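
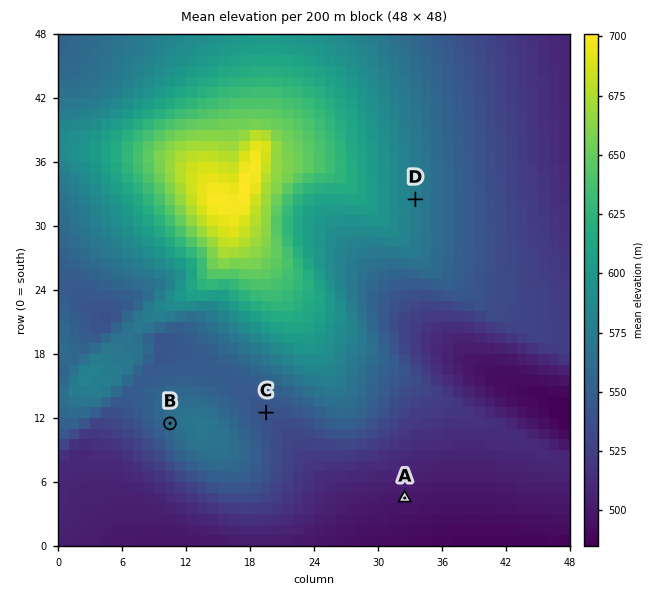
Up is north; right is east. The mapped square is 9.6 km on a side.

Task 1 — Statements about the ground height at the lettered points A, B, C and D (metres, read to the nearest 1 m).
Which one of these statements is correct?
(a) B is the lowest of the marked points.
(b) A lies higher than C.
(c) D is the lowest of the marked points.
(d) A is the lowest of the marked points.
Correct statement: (d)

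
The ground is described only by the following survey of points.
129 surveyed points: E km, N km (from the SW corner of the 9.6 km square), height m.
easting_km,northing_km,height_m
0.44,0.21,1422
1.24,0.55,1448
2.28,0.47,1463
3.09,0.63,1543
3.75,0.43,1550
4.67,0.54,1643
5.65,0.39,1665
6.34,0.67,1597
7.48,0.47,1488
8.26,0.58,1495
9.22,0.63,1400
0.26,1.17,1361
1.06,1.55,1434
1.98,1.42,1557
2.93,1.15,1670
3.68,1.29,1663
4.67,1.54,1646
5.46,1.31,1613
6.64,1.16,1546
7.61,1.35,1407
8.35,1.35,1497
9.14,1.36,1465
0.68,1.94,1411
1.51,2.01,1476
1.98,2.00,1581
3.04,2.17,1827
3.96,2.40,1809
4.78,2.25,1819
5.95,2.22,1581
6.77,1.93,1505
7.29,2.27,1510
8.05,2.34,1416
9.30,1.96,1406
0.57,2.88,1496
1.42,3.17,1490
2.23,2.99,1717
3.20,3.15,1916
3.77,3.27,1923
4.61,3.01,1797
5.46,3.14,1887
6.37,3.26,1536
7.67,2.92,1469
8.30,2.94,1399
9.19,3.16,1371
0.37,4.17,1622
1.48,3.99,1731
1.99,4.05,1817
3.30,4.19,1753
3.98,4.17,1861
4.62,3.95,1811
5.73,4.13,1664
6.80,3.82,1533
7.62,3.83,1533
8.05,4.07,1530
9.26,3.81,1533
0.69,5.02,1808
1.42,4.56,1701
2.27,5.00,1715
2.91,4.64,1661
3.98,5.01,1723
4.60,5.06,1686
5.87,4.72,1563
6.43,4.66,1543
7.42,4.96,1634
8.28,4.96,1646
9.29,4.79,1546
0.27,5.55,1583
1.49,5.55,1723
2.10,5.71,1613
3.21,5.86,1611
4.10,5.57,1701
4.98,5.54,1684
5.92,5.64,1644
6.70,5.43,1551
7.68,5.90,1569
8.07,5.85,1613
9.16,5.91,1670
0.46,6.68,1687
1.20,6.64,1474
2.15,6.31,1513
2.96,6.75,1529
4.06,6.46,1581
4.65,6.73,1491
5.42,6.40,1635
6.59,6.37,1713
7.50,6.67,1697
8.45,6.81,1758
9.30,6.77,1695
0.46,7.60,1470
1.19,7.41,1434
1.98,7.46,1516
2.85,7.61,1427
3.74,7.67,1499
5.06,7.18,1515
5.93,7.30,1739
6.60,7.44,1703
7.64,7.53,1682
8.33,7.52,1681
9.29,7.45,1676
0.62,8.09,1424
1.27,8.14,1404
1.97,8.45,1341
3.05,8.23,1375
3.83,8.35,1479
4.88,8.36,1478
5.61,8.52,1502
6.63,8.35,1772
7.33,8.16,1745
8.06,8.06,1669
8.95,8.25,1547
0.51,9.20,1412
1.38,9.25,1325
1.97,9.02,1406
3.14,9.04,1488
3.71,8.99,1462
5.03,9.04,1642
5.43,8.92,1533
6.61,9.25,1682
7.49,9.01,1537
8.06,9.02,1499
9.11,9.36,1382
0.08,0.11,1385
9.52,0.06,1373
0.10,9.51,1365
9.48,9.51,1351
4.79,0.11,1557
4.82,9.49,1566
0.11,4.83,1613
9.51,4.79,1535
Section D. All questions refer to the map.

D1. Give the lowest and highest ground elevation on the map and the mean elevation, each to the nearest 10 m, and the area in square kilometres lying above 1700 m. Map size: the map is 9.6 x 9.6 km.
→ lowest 1320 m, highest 1950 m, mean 1580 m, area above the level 18.1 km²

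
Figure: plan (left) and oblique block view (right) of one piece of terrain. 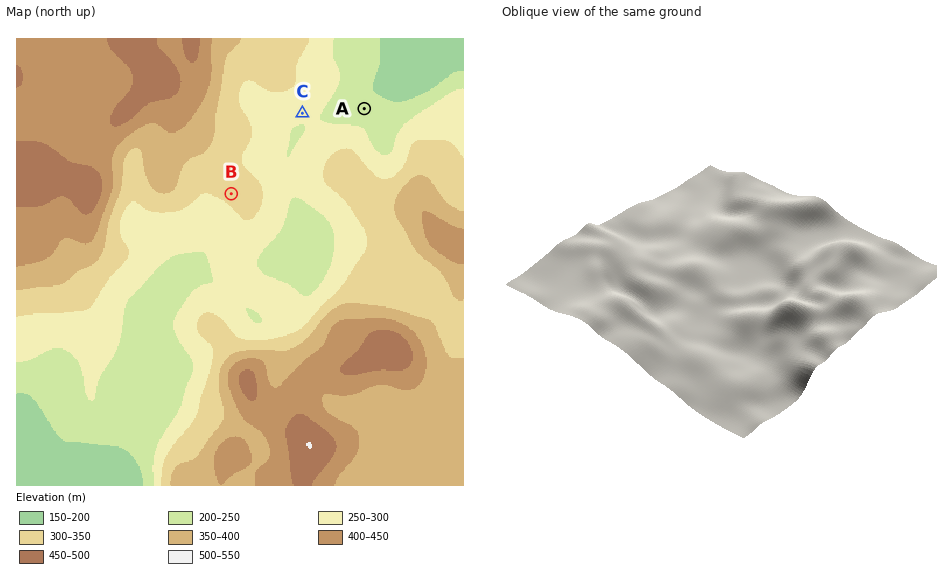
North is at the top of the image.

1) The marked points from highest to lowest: B C A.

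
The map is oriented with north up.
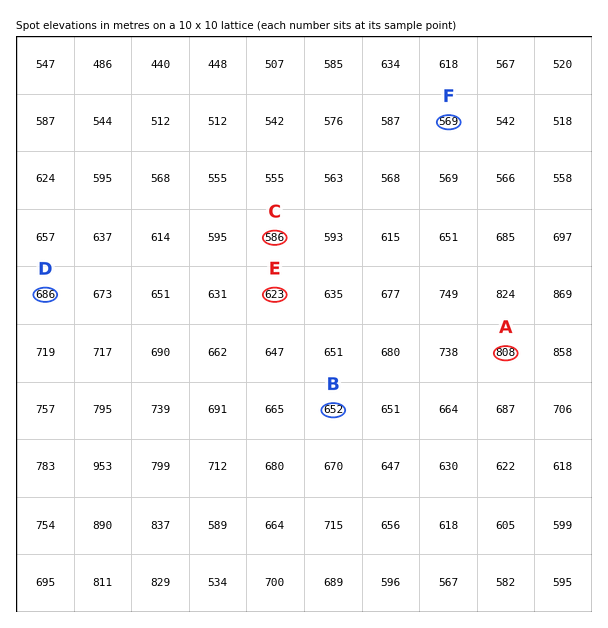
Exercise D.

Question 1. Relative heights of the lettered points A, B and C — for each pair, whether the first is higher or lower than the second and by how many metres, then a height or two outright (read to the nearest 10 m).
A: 220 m higher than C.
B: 160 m lower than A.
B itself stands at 650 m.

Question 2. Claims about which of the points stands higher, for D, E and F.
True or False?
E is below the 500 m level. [False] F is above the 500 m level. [True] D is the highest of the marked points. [True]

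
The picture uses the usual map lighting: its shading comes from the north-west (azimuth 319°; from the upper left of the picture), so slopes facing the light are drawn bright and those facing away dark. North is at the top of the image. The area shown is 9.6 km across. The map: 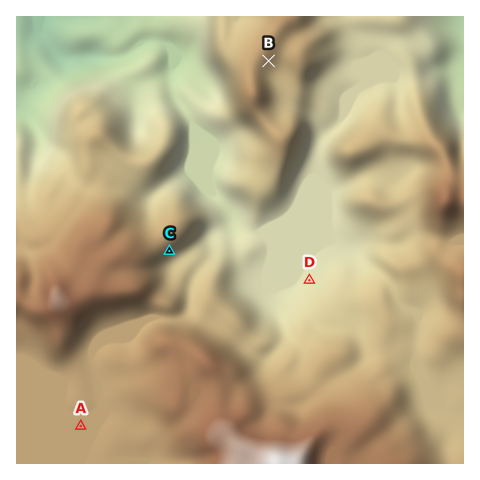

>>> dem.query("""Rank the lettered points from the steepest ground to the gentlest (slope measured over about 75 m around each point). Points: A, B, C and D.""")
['C', 'B', 'D', 'A']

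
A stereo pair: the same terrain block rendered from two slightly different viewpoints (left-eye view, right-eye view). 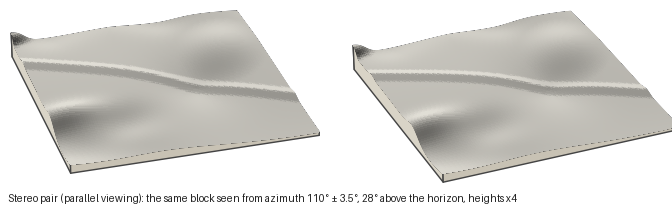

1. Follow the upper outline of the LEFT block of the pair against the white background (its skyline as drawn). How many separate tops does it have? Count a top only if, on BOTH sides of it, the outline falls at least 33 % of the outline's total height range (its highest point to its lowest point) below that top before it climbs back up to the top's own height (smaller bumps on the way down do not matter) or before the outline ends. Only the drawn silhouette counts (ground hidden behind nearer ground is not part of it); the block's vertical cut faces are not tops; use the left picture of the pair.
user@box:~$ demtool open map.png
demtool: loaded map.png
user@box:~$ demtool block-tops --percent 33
0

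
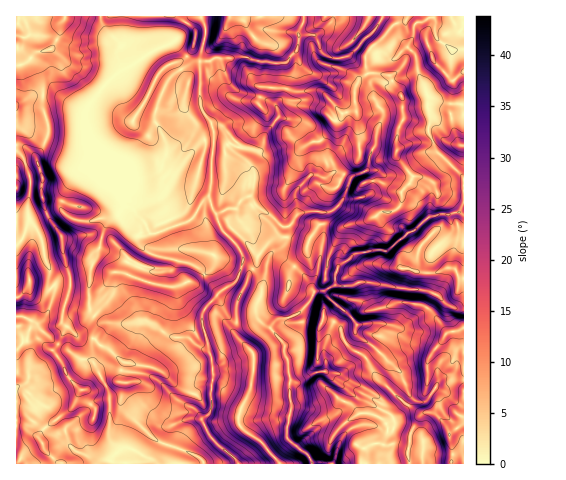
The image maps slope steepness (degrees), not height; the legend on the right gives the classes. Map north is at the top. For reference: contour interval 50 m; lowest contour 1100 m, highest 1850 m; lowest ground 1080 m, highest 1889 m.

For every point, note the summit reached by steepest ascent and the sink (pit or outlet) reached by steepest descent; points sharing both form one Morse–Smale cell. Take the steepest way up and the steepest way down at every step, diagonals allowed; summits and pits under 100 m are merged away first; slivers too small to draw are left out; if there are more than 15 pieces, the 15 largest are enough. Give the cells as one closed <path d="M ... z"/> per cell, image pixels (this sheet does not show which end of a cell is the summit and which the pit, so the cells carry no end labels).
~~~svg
<path d="M463 16l-158 0-7 16-1 18-11 13-28-1-12-5-31 1-6 4-8 0-1-7 5-16 0-14-4-9-99 0 2 11 16 16 2 27-20 18-14 17-3 13 6 21 28 48 0 10 5 9-4 7 1 5 18 17 18-2 33-13 12-17 7-6 12 32 18 19 5 10-2 5 10 6 4-4 3-10 8-11 9-6 14 0 18 4 8-13 6-5 20 3-12 26-5 19 0 9 5 7 6-3 2-19 15-11 17-5 18 0 42-33 26-5 7 1 1-35-28-27-8-21 2-6-2-16 2-10 16 6 18 0z"/><path d="M92 170l-8 0-10 8-9 15-5 15 10 10 12 3 9 0 28-6-13 10-2 5-4 18-7 14-3 15 0 32 12 13 4 0-5 2-6 6-3 14 1 17-2 0-11-2-25-16-23-23-12-4-4 2 1 146 92 0 9-12 7-4 12 3 16 9 2 4 5 0 4-4 4-9 3-12 0-12 17-9 13 2 10-9 2-43-11-52 3-8 12-13 20-15 7-20-2-5-7-12-14-14-12-32-7 6-12 17-33 13-18 2-19-19 4-10-5-9 0-4z"/><path d="M460 212l-30 5-42 33-18 0-17 5-15 11-2 19-7 3 8 7-6 5 25 22 1 13 18 14-12 11-20 13-14 1 7 8 20 16 36 18 1 3-7 5 2 3-2 14 3 4-7 2-3 17 85-1 0-249z"/><path d="M49 95l-14 0-19 10 0 46 8 8 6 17 0 18-2 8 1 18 11 16 4 20 6 13-1 14 5 8-9 27-9 5 19 20 25 16 12 2 0-17 3-14 6-6 5-2-4 0-12-13-2-19 3-21 9-21 6-23 12-9-36 5-15-5-5-6-2-4 7-18 7-10 10-8 11 1 10 12 13 9 2-2-29-51-6-27-24-14z"/><path d="M329 224l-9 1-12 17-28-6-10 5-8 9-4 7-2 8-3 4 9 11 0 11-6 14 0 10 3 5 11 8 14 16 0 10 4 6 2 17-1 12 2 14-4 35 19 16 7 10 48 0 3-16 21-6 1-9-8-6 6-1 2-3-11-8-8-2-7 1-9-10-12-5-19-17-2-13 1-42 4-6 1-13 6-7-6-9 5-4-4-7 0-9 5-19 13-25z"/><path d="M101 16l-85 1 1 88 18-10 14 0 12 3 25 14 2-7 14-17 20-18-2-27-14-12z"/><path d="M244 263l-7 17-20 15-12 13-3 8 11 52-2 21 1 17-2 7-8 7 9 18 21 18 6 8 41 0-17-22-16-10-7-8 0-10 12-24 3-22-1-15-19-20 3-10 0-19 10-21 1-7 5-6z"/><path d="M253 269l-5 7-1 7-10 21 0 19-3 5 1 7 19 21-3 34-10 17-2 17 7 8 16 10 18 22 32 0-2-6-23-20 0-11 4-17-3-50-4-6 0-10-2-3-12-13-10-6-4-7 0-10 6-14 0-11z"/><path d="M304 16l-102 0 3 9 0 14-5 22 9 1 6-4 31-1 12 5 28 1 11-13 1-18 6-12z"/><path d="M330 300l-6 8-1 13-4 6-1 42 2 13 19 17 12 5 9 10 7-1 8 2 13 8 5-4-3-5-34-16-20-16-7-8 14-1 20-13 12-11-18-14-1-13z"/><path d="M29 220l-7 19-6 6 0 71 9 1 13 6 7-5 9-27-5-8 1-14-6-13-4-20z"/><path d="M200 418l-12 0-17 9 0 12-10 25 77-1-6-7-21-18z"/><path d="M431 98l-3 5 2 10-1 21 7 17 27 26 1-72-18-1z"/><path d="M17 151l0 94 5-6 7-17-1-20 2-8 0-18-6-17z"/><path d="M127 448l-9 3-9 12 46 0-5-5z"/>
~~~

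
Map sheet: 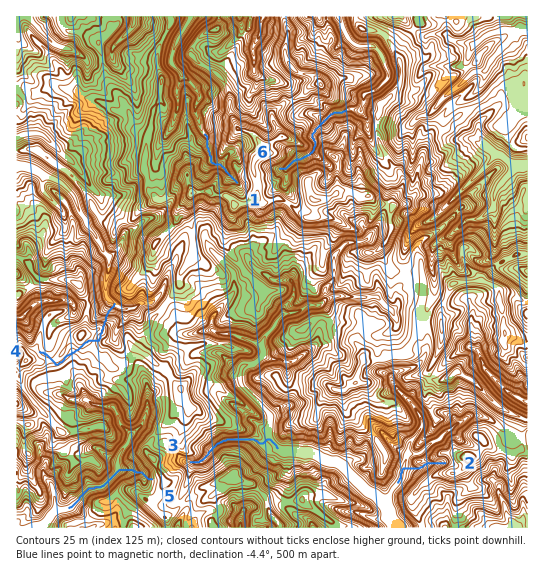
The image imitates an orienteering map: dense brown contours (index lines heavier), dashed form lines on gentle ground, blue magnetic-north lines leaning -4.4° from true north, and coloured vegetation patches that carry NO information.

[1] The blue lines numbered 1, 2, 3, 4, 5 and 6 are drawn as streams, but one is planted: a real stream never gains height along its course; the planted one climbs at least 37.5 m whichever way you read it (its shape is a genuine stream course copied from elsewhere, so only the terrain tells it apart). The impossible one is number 4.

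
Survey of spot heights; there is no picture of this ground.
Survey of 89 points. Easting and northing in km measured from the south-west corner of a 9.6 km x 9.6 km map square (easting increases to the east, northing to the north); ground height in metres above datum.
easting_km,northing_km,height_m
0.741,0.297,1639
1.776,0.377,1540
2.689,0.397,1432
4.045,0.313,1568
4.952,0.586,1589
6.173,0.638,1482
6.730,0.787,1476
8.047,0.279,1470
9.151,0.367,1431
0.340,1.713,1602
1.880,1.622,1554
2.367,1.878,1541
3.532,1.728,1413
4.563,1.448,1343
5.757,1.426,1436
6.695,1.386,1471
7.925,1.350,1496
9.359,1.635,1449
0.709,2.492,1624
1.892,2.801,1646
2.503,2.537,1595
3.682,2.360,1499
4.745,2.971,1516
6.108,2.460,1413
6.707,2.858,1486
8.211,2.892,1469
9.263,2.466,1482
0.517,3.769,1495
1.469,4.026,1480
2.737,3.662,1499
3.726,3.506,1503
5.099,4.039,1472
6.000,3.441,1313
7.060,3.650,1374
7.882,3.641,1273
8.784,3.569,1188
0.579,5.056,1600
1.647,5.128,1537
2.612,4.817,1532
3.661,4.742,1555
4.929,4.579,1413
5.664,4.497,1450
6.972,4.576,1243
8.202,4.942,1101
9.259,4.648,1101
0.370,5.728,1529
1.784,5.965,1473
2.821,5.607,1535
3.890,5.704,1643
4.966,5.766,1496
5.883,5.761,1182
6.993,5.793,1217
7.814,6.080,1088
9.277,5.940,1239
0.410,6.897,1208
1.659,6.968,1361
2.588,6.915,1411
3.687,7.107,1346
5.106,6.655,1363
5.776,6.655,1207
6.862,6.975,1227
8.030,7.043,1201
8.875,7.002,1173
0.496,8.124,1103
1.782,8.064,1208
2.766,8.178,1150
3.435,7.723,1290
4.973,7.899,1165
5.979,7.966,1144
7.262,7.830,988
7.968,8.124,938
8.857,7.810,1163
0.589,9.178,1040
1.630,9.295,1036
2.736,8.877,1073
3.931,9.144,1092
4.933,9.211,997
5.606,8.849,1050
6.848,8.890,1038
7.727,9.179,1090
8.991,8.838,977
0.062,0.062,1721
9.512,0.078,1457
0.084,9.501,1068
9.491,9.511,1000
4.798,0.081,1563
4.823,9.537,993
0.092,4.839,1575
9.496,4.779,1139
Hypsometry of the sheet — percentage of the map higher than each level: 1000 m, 97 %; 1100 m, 83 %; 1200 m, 70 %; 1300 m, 60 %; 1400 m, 52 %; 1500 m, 26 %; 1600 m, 6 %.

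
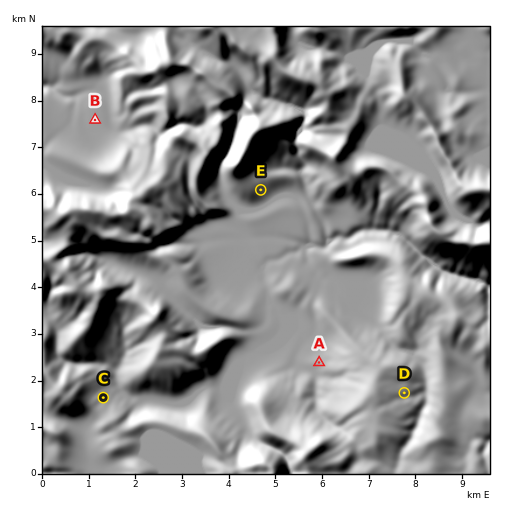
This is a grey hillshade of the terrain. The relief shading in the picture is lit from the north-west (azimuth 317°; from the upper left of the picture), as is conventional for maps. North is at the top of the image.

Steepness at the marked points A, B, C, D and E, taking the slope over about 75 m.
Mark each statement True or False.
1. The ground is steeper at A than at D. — False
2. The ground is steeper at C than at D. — True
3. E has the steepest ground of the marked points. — False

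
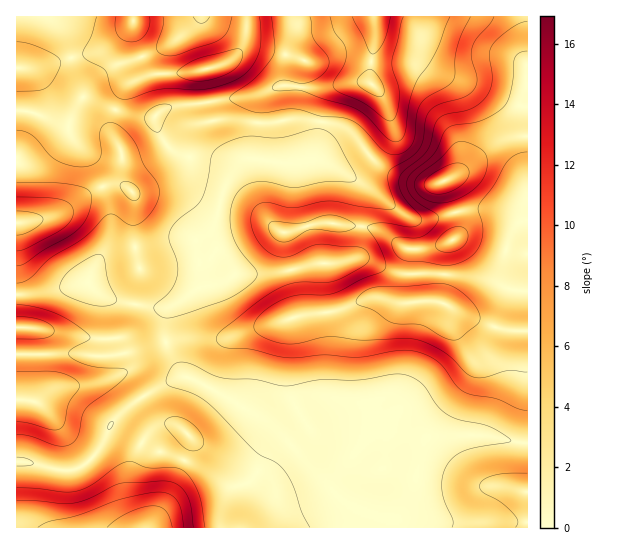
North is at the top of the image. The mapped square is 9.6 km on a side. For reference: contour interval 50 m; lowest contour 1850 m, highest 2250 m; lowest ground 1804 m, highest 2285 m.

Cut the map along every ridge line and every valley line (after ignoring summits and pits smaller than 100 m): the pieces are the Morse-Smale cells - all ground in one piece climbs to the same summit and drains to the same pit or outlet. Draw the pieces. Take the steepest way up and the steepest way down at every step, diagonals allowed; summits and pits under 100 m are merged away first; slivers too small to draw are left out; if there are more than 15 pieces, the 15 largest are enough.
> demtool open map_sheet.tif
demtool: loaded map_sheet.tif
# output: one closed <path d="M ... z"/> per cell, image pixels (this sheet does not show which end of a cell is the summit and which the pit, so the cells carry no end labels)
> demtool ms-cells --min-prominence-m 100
<path d="M527 16l-225 0-3 3-14 34-2 16 1 16-17 6-6 6-6 61-13 3-9 10-10 20-10 36-8 9-9 5 5 45-31 21-3 4-2 31 18 34 38 17 48 30 19 18 55 60 26 12 22 6 3 9 134-1z"/><path d="M265 92l-19 5-76 10-16 10-24-2-47-18-16 27-9-1-27-11-14-1-1 183 23-1 48-10 14 12 16 6 49 7 15-7 18-13 2-2 0-11-5-34 9-5 8-9 10-36 10-20 9-10 13-3 5-57z"/><path d="M189 377l-10 0-17 8-37 24-13 13-11 24-6 9-16 13-17 3-31-8-14-2-1 66 377 0-2-8-22-6-26-12-55-60-19-18-48-30z"/><path d="M301 16l-284 0-1 94 15 2 27 11 9 1 16-27 47 18 24 2 16-10 88-12 26-10-1-16 2-16z"/><path d="M87 283l-40 9-31 3 1 166 14 2 31 8 9 0 11-4 17-17 13-28 13-13 34-22 16-8 10-2-6-7-14-28 0-25 4-10-14 1-38-7-16-6z"/>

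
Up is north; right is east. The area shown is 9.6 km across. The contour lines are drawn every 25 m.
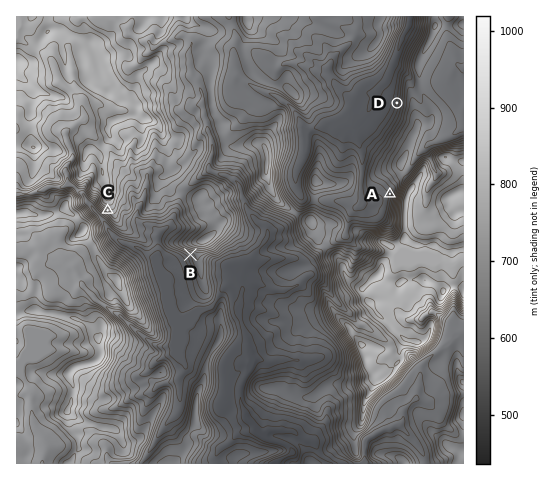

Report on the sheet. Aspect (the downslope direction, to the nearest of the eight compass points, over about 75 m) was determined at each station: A W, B SW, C SW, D W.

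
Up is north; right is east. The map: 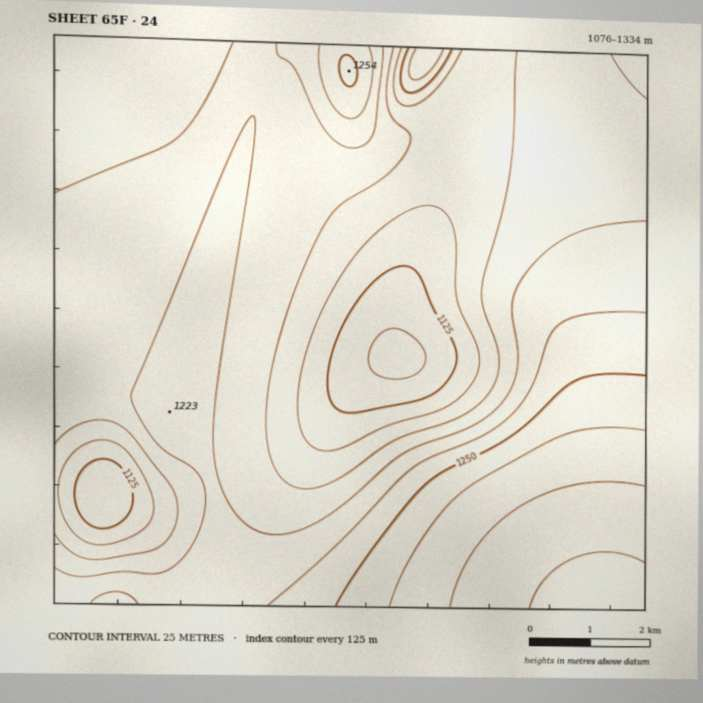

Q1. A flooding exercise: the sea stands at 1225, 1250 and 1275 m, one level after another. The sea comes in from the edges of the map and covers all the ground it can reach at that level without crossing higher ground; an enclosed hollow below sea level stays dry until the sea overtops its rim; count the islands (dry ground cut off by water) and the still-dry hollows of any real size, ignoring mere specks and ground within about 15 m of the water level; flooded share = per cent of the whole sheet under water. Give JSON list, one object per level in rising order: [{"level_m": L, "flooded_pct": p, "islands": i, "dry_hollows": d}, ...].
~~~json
[{"level_m": 1225, "flooded_pct": 80, "islands": 0, "dry_hollows": 0}, {"level_m": 1250, "flooded_pct": 85, "islands": 0, "dry_hollows": 0}, {"level_m": 1275, "flooded_pct": 89, "islands": 0, "dry_hollows": 0}]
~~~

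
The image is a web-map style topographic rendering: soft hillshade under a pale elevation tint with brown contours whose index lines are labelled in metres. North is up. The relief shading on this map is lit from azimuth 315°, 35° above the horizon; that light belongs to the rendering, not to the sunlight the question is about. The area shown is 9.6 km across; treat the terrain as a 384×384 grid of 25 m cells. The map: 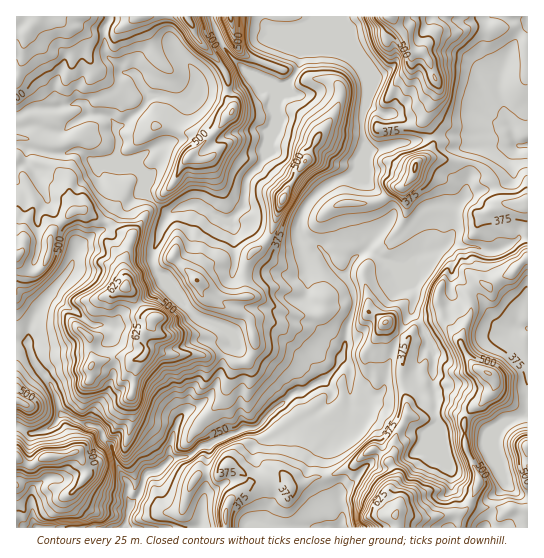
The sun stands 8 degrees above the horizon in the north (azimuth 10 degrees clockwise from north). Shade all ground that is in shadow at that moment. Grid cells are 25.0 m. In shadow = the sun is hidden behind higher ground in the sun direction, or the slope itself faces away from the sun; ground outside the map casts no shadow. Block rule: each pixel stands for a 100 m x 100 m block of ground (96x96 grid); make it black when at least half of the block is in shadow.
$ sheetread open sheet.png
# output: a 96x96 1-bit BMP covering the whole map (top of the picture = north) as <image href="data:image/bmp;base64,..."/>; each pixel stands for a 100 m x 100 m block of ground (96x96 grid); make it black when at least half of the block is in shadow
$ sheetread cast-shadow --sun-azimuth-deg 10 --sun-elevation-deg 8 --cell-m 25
<image width="96" height="96" href="data:image/bmp;base64,Qk2+BAAAAAAAAD4AAAAoAAAAYAAAAGAAAAABAAEAAAAAAIAEAAATCwAAEwsAAAIAAAAAAAAA////AAAAAAD///f/hgAAE/4fgQD///v/BgAAA/wDgQD//nwABGAgAwAAAAD//nwAAHBwAgAAAAD//n4AADAwAwAAAAD+f38ADAAAAAAAAQL+H38ADAAAAAABA4f/j/+AHgAAAAAAAY//x/+APwAADAAAEA//4//gD4AAD4AAPA//8P/wAYAAB8AAPA/f8H/4AAAAAewAeA6P8H//AAAAAPAAeA4AMH//wAAAAHAAeA4AAH//8AAAAAAAcQ4AAP///AAAAAAAc4jwAf/+fwAAAAAAY8D4H//+P8AAAAAA58D8P///D/gAAAAA9+D+f///g/wAAAAw5/D8////w74AAAAA5/D4////4TcAAAAAB/jg////4COAAAAAA/gA////8AHAAAAAAPgB//X/+CBgAAAAAHAB//H/+GAcAAAADwAD//n/+GAeAAAAP4AD8cn//PAPgAAAf4AHeMH//PAAwIAAf4AOeAH///AAAYAAfgAMYAD//wAAAYAA8AAI4AD/+AEAAYAD8AAA8AA4AAAAABgD8AAA8AA8AAgAABwH8AAA+AB+ABgAABwH4AAA+AB8AAAgAJ4HwAAA+AAAAcAAAN4HgABg4fAYH8AAAOwPAADwB/44f+AAAOAOAAD4D/gA/8AAAGAAAAD4P/wA/wAAAAAEAMD4OfwB/D4AAAAAAMj8MfwD8HwAAAAAAdz8ADwHwAAAAAAAAZz+ABgPwAAAAAAAAR7+AAAfwAAAAQAAAB7+AAAfgAAAAAAAAA+PAAAfAAEAAAAAAAeHA4AeAAGAAAAAAAGDAwAcAAGAAAAAAAEAcAAAAAGAAAAAAAAAeAAAAAHAAAIAAAAAfAAAAAHYAAeAB4AAfAAAAAD4AAeAD4AAfgAAAAD9AAfABgAAfwAAAAD/AA/AAAAAf4A4AAD+AA/gAAYAfgA/4AD+D+/gAAcAGAA/+AH+H//gAA8AAAA//AH/D//wAAAAAAA//AH/AA/4AAAAAAA//AG/gAf8AAAAAAAf/gAPwA/8AAAAAAAH/gAP4A/8AAAAAAAD/gAP8Ag4AAAAAAAB/AAH+AAwAAAAAAAB/AAH/AAAAAAAAAAB/RgH+BgAAAAAAAAB+YABuCgEAAAABwAAAYAAPDAAAAAADwcAAcAAfDwAAAAAOAHAAAAAQD/gAAAAAAD4AAAAAD/4AAMAAAB+A4AAAD/8AAAAAAAQA+AAAD/+AAAAAAAAAfQAAAAGAAAAABAAAcAAAEEHAAAAAMAAAAAAAG+HAADAA8AAgAAAAH/PAADwTAAD4AAAAH/vgADw3gAH8AAAAHv/gABAngAH/AAPAH//AAAABgAH/gDPAH//AAAAEAAH/wPiAH/+AAACAAAH/j/wAP/8AAACAAQH/n/gAP/4AAABAB4H/f8AAP/4AAADAD8H/fgAAP/4AAAAAH8P++AAAP/QEAAAQH+P88AAAP/AeAAAAH//48AAAP+AeAAA4H//x4AAAP+AeAAAkB//x4AAAP8AAAAAAA//h4AAAP8AAAAABgf/h4AAAf4AAAAAAAH/BwAAAPwAAAA="/>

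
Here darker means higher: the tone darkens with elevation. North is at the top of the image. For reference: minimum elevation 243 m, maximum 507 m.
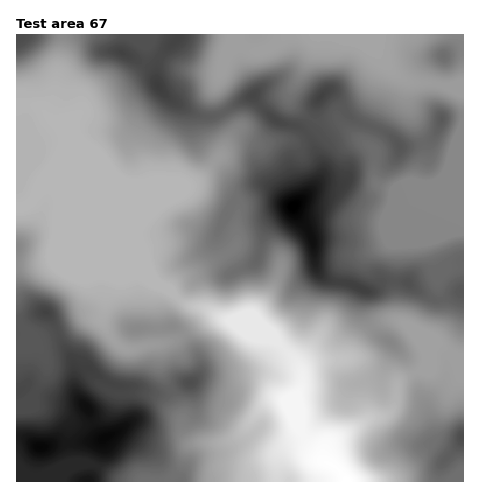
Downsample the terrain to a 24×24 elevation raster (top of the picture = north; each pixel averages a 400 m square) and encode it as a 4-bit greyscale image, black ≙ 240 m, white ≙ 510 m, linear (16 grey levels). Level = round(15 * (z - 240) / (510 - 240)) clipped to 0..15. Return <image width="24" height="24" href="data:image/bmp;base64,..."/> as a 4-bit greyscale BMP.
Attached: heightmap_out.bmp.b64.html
<image width="24" height="24" href="data:image/bmp;base64,Qk2WAQAAAAAAAHYAAAAoAAAAGAAAABgAAAABAAQAAAAAACABAAATCwAAEwsAABAAAAAAAAAAAAAAABEREQAiIiIAMzMzAERERABVVVUAZmZmAHd3dwCIiIgAmZmZAKqqqgC7u7sAzMzMAN3d3QDu7u4A////AN3dypmHVUMhEBRXmd7d3bqHVUIRATVomd3d7sqHZUMRETV4ibvN3dqIdUMRIzRXd6vNy7qZdkIRNEVWZqq8uqmahlMhNFVWZqq7p3eIhUIiNEVmZqqpdmZnZCIjRVd2ZqqWVnZlMiJFRnZmZ6qFVVVUMyRneJh4mYdURERWZ2Z5q7qqmWVEREVWeJh7ypmZmWVEREVXiImMyph3iFVEREVXiJrOypd3d0RERERWeJvuypd3d0RERERFaJvey5h3d0RERFRFZ5q8y6iHd1RERVVnZomqupmZh1REVmZ4h4mqqpmZl0REVniamJqqqpmHmEREV4q5eaqauodndlVVaJuoZ5mImXZmZnZXmquoZmZ2ZmVmh6h4qqq6dmZmVVVmdw=="/>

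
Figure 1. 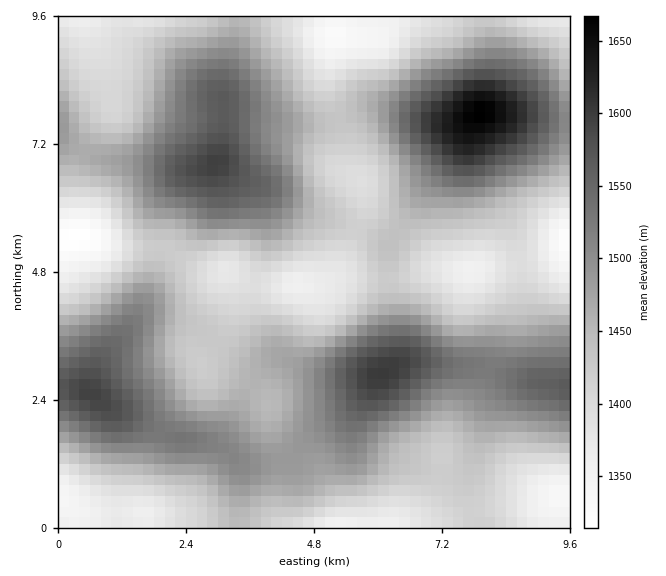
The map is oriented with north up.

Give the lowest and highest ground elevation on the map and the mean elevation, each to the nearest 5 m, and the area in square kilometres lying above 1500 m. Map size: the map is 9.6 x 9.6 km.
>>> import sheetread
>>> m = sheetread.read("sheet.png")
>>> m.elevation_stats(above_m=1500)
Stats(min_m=1315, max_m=1670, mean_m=1460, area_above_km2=26.7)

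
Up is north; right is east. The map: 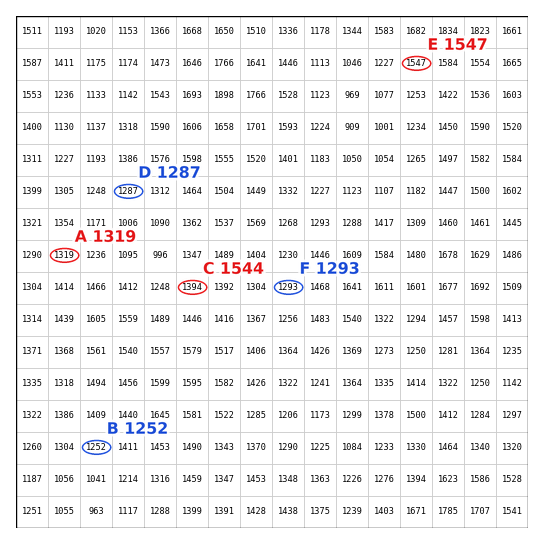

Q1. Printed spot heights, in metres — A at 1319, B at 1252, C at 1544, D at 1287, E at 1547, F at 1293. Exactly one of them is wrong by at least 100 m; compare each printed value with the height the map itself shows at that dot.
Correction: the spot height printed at C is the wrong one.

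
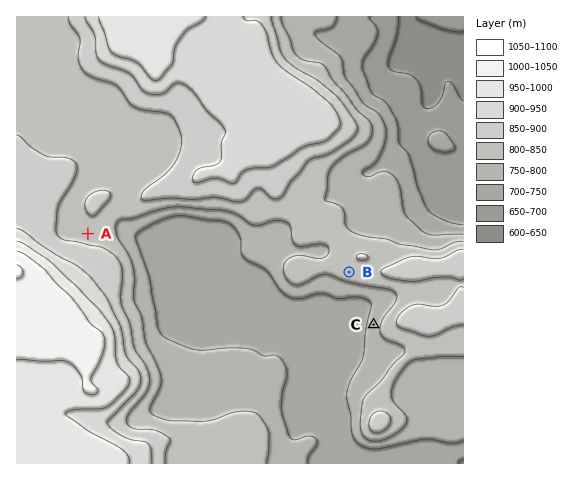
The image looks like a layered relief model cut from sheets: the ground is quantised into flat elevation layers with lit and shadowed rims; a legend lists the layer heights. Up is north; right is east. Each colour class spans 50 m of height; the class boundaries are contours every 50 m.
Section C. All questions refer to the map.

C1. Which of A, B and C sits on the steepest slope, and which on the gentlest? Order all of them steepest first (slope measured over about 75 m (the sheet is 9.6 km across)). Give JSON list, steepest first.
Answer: ["C", "B", "A"]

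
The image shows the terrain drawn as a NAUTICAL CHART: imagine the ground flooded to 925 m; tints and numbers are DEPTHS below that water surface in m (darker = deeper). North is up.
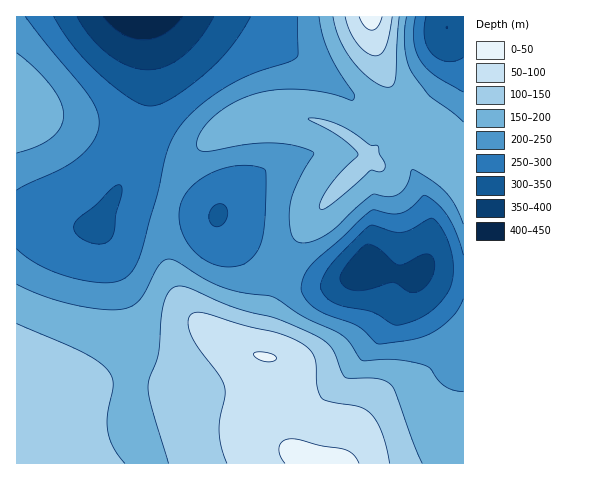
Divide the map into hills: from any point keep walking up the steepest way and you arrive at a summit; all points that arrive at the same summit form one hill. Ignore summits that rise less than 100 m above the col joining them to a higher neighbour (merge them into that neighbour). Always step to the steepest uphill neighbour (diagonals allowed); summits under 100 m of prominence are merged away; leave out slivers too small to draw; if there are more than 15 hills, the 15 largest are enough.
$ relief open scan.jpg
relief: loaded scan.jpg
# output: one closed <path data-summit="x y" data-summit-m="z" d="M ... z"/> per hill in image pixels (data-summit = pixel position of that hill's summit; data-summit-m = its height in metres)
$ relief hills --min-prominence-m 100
<path data-summit="339 463" data-summit-m="883" d="M129 190l-10 0-4 4-17 34-65-8-17 1 1 243 447-1-1-188-10 0-27-6-10 7-9 0-43-9-24 15-10 2-11-1-34-13-30-17-19-14-13-14-7-11z"/><path data-summit="371 17" data-summit-m="893" d="M463 16l-318 0 4 44-1 43-11 43-19 44 11 0 87 24 7 11 11 11 21 17 30 17 34 13 11 1 10-2 24-15 43 9 9 0 10-7 27 6 10 0z"/><path data-summit="17 106" data-summit-m="764" d="M144 16l-128 1 1 203 82 8 33-67 14-44 3-26 0-31-3-42z"/>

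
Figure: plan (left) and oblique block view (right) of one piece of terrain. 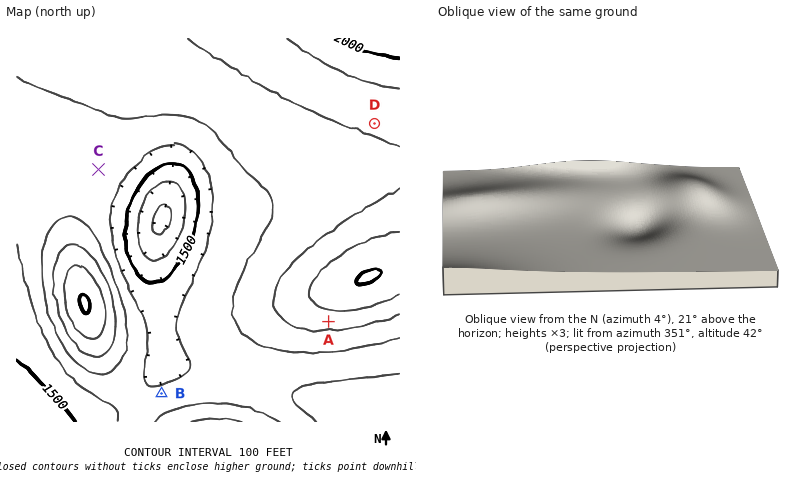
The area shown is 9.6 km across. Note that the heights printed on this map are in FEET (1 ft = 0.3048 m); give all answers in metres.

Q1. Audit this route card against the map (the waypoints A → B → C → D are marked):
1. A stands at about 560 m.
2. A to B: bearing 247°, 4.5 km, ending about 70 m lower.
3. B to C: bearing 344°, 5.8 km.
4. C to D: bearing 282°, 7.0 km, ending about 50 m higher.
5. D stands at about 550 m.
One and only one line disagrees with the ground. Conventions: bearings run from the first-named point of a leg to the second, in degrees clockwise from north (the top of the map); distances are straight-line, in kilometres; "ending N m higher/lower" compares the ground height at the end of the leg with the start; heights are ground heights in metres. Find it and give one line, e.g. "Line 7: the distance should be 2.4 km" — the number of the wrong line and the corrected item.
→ Line 4: the bearing should be 081°.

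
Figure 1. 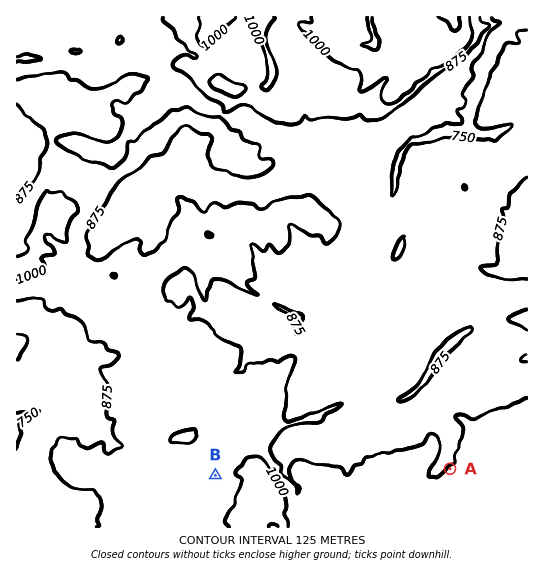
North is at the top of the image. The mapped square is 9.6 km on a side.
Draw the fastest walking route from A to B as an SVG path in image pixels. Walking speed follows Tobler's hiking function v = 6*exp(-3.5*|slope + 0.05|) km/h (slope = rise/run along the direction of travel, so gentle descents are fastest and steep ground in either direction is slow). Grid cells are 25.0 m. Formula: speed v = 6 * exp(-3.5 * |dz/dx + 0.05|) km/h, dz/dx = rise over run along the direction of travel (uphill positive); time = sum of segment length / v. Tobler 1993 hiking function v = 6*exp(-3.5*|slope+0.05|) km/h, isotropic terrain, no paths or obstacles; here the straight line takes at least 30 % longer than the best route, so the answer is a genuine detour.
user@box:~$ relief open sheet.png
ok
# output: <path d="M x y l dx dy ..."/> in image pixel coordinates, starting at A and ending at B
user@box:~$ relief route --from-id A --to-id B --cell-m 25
<path d="M450 469l-8 4-9 0-24-12-23 0-3-2-17 0-7 4-5 0-5 3-2 0-8-4-14 0-3-1-9 0-6-3-13 0-3 1-2 3-3 1-1 0-3-1-7 0-2-1-3-3-3-5-4-3-6 0-14 7-2 2-11 6-7 6-8 4"/>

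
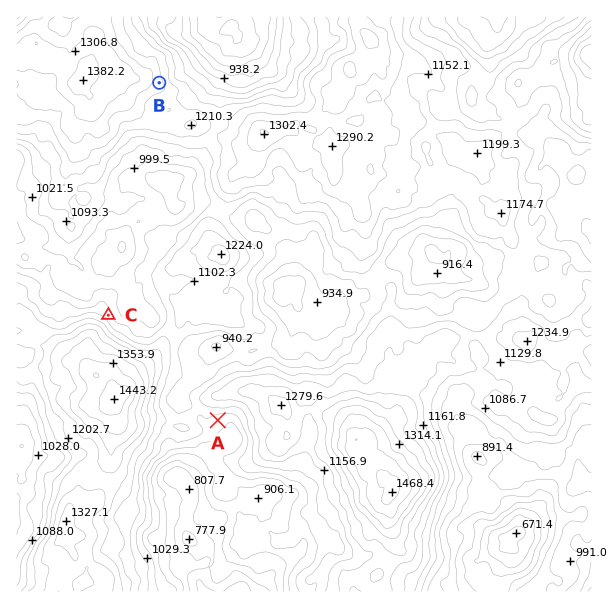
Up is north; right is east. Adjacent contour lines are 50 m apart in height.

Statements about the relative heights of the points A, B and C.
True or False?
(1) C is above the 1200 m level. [False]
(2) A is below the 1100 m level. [True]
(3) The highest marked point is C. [False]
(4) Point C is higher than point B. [False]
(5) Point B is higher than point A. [True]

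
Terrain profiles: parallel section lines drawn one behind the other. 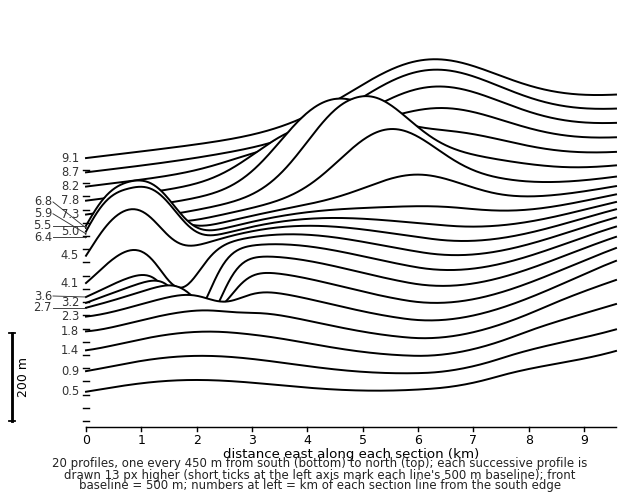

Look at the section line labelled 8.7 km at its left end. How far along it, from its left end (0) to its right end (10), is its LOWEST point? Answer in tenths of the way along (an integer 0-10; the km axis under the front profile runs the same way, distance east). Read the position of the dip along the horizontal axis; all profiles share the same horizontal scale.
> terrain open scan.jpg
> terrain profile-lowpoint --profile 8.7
0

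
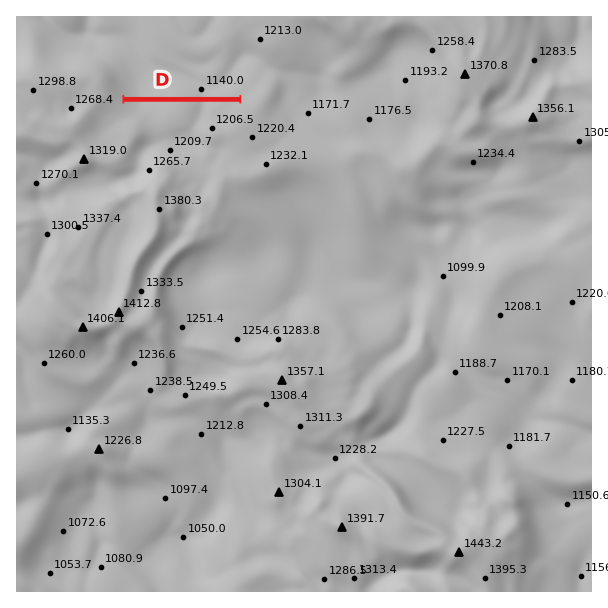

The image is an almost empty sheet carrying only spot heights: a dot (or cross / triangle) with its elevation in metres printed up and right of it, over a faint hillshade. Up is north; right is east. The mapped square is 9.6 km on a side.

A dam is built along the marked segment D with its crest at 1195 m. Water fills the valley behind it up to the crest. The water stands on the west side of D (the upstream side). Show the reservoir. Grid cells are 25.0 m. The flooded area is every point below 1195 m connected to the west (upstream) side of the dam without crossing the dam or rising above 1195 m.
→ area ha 59.9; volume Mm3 6.41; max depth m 37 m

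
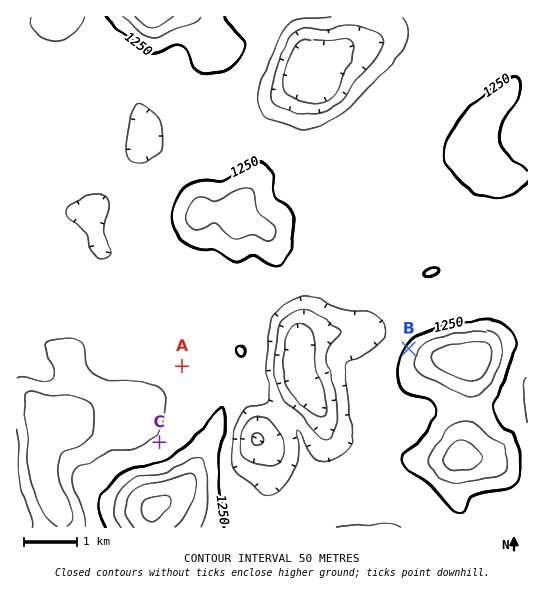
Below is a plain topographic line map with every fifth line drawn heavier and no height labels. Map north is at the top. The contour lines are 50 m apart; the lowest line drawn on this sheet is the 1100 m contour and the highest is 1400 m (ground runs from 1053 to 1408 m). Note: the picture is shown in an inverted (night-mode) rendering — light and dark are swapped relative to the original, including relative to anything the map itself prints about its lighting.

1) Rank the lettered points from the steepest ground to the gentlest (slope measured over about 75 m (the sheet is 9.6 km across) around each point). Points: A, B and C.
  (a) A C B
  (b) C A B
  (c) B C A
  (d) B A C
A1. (c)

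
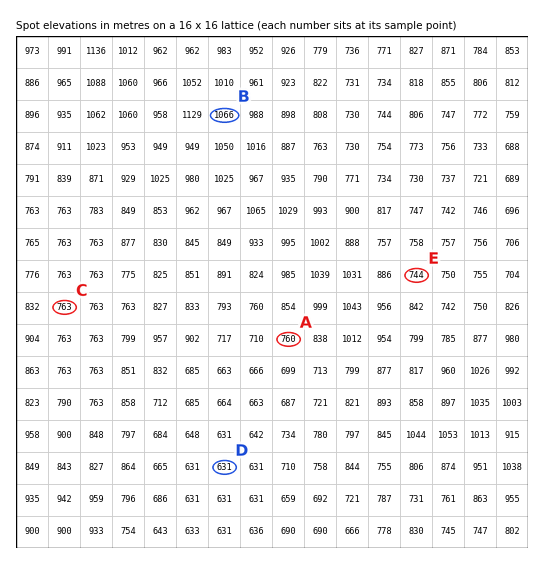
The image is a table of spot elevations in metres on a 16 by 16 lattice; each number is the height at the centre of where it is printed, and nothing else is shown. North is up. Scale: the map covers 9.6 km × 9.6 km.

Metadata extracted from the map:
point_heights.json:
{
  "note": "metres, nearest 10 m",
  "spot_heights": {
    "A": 760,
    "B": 1070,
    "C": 760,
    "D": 630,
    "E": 740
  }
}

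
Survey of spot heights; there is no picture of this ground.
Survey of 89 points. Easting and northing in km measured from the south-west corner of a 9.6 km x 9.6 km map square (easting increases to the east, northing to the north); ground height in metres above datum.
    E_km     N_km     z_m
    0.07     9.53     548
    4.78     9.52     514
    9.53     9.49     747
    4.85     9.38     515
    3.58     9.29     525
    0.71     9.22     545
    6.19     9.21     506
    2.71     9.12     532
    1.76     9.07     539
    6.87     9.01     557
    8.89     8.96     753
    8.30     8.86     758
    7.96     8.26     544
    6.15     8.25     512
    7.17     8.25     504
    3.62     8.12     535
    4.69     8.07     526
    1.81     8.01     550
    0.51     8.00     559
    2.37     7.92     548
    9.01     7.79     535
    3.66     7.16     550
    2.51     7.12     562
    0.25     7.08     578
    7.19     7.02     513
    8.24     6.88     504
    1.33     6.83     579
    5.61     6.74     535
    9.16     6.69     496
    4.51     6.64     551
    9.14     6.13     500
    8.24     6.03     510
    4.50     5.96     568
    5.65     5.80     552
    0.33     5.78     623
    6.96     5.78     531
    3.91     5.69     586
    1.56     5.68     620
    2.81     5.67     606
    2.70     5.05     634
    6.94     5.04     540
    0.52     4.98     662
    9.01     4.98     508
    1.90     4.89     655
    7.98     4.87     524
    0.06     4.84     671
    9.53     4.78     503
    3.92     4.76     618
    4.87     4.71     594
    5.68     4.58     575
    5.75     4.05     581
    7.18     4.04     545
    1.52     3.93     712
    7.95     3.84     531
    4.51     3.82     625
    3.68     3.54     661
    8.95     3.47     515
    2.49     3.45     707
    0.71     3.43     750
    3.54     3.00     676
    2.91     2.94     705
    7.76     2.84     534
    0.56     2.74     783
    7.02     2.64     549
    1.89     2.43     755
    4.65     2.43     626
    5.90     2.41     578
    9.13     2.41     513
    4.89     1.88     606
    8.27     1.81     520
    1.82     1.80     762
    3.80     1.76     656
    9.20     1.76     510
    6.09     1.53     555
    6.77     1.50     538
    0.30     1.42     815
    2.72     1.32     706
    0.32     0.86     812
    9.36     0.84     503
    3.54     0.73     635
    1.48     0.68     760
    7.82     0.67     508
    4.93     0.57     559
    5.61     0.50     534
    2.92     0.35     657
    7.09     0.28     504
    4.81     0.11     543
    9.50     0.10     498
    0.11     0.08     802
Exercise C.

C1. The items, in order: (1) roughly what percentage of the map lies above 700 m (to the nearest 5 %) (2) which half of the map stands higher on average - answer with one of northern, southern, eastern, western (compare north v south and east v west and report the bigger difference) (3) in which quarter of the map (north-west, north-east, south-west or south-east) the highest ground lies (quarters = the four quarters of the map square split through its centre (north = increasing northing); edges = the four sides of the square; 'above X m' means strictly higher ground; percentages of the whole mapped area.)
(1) Roughly 15 % of the ground is higher than 700 m.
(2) Taken as a whole, the western half is higher than the eastern.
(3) Look to the south-west quarter for the highest ground.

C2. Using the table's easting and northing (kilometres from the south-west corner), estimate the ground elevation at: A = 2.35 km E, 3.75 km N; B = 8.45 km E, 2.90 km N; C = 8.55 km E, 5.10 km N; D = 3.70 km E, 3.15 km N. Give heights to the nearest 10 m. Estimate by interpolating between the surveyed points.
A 700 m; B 520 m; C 510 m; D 670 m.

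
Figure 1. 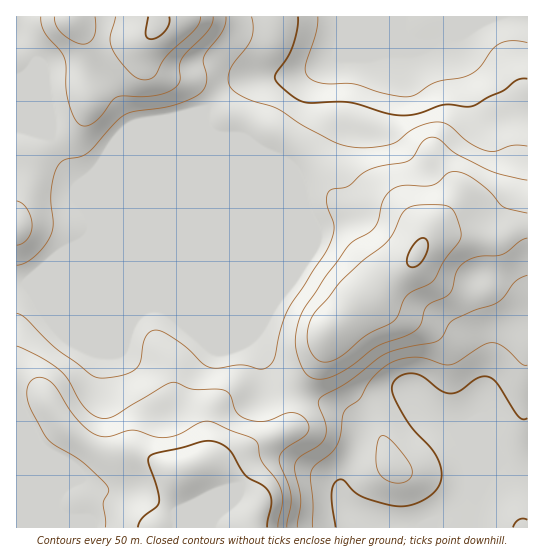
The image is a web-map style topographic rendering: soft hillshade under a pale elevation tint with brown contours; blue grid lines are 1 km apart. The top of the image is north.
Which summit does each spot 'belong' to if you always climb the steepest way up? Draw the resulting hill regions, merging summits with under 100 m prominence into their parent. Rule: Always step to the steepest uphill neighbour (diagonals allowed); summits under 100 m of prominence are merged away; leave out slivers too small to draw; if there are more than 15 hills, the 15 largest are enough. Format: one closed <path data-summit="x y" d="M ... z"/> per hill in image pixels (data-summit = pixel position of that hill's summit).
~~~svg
<path data-summit="183 470" d="M331 61l-30 14-15 2-36 2-20 9-32 28-99 101-8 17-8 7-18 12-24 24-15 7-10 1 1 243 511-1-1-63-20-1-16-18-49-21-8-5-23-24-10 2-26 14-16 14-2 6-4-12-8-8-43-16-24-14-10-10-23-41-36-88-1-112 6 5 63 26 14 6 3-2 21-22 6-10 3-10-3-34 4-18z"/><path data-summit="417 254" d="M470 28l-39 17-56-1-17 4-21 9-10 12-4 10-2 27 3 17-3 10-6 10-24 24-77-32-5-6 0 113 40 97 10 12 9 20 10 10 24 14 43 16 8 8 4 12 2-6 16-14 26-14 10-2 23 24 8 5 49 21 16 18 20 1 1-359-11-4-20-24-34-30-3-10z"/><path data-summit="157 25" d="M403 16l-386 0-1 267 10 1 15-7 24-24 18-12 8-7 8-17 99-101 32-28 20-9 36-2 15-2 28-12 9-7 28-11 51-1-12-10z"/>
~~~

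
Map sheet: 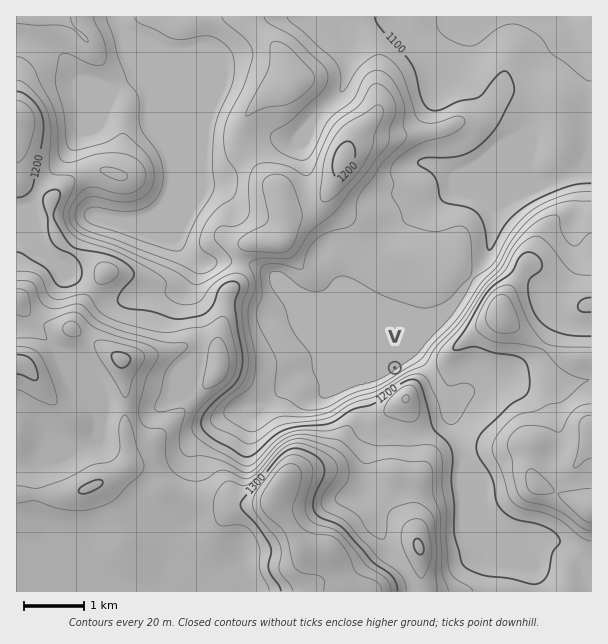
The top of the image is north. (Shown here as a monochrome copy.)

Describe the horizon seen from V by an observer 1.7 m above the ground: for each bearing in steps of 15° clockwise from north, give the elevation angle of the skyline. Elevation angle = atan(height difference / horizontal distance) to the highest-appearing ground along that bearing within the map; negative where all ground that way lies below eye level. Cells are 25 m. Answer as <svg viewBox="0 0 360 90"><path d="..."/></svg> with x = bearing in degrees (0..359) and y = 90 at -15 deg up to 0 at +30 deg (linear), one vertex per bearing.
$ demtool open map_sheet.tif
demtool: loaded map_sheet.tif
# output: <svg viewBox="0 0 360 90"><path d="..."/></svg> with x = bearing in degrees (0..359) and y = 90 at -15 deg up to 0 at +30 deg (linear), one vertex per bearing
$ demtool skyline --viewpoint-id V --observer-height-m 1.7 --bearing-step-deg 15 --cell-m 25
<svg viewBox="0 0 360 90"><path d="M0 59l15 1 15-1 15-1 15-6 15-2 15-2 15-7 15-6 15-5 15-2 15 1 15 5 15 6 15 7 15 2 15 6 15 1 15-1 15 1 15 1 15 0 15 1 15-1"/></svg>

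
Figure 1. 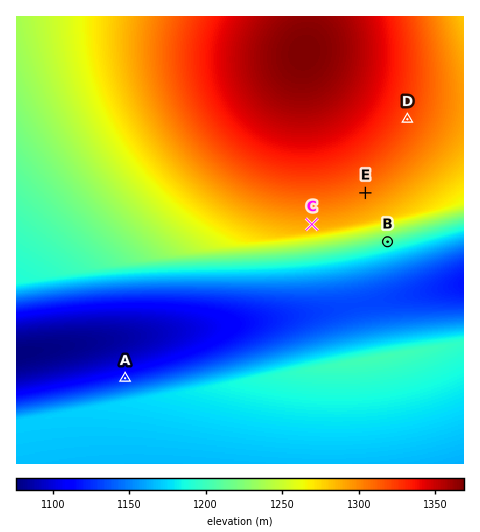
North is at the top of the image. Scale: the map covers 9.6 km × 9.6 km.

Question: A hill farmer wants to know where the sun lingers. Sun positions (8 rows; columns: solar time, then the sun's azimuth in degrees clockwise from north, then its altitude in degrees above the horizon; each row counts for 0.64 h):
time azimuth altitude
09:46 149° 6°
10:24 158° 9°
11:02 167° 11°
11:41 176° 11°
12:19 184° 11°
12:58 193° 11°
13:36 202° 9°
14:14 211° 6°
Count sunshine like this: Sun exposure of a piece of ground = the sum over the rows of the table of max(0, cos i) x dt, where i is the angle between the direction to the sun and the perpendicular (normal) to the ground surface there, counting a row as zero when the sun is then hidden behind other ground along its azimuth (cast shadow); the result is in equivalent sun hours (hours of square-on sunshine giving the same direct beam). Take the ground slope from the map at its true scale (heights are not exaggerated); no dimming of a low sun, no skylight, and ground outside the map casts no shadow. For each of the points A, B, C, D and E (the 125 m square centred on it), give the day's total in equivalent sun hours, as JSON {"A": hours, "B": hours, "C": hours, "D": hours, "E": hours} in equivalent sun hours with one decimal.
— {"A": 0.4, "B": 1.4, "C": 1.0, "D": 0.9, "E": 1.0}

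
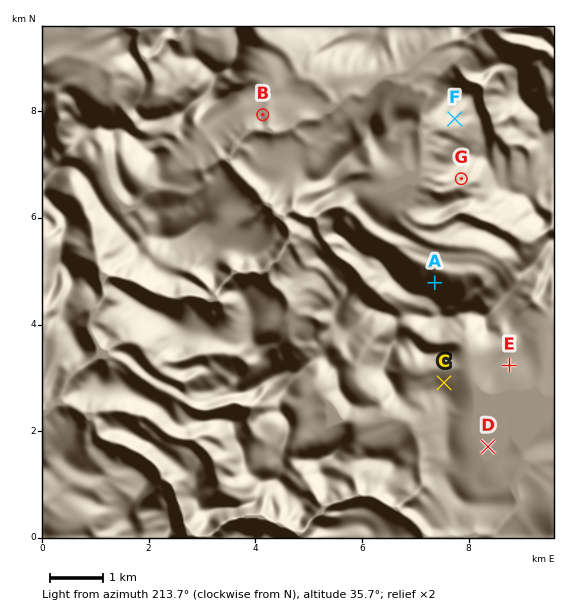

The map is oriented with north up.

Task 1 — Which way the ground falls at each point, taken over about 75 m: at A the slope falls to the N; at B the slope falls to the SE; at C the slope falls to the NE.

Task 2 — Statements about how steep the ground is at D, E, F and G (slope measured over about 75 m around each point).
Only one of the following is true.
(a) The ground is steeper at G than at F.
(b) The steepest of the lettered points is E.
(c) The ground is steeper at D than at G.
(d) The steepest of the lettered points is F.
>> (d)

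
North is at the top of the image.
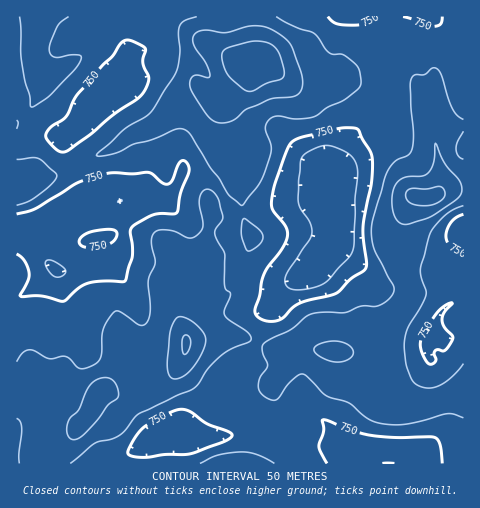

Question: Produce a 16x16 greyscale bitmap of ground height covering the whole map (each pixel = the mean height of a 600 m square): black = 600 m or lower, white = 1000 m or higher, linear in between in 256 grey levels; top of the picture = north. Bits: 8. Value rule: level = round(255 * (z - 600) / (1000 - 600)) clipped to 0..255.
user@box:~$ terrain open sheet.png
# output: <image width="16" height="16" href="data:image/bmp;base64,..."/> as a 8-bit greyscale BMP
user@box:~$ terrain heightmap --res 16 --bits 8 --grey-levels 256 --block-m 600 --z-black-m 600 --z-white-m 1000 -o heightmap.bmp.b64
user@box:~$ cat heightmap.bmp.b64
<image width="16" height="16" href="data:image/bmp;base64,Qk02BQAAAAAAADYEAAAoAAAAEAAAABAAAAABAAgAAAAAAAABAAATCwAAEwsAAAABAAAAAAAAAAAAAAEBAQACAgIAAwMDAAQEBAAFBQUABgYGAAcHBwAICAgACQkJAAoKCgALCwsADAwMAA0NDQAODg4ADw8PABAQEAAREREAEhISABMTEwAUFBQAFRUVABYWFgAXFxcAGBgYABkZGQAaGhoAGxsbABwcHAAdHR0AHh4eAB8fHwAgICAAISEhACIiIgAjIyMAJCQkACUlJQAmJiYAJycnACgoKAApKSkAKioqACsrKwAsLCwALS0tAC4uLgAvLy8AMDAwADExMQAyMjIAMzMzADQ0NAA1NTUANjY2ADc3NwA4ODgAOTk5ADo6OgA7OzsAPDw8AD09PQA+Pj4APz8/AEBAQABBQUEAQkJCAENDQwBEREQARUVFAEZGRgBHR0cASEhIAElJSQBKSkoAS0tLAExMTABNTU0ATk5OAE9PTwBQUFAAUVFRAFJSUgBTU1MAVFRUAFVVVQBWVlYAV1dXAFhYWABZWVkAWlpaAFtbWwBcXFwAXV1dAF5eXgBfX18AYGBgAGFhYQBiYmIAY2NjAGRkZABlZWUAZmZmAGdnZwBoaGgAaWlpAGpqagBra2sAbGxsAG1tbQBubm4Ab29vAHBwcABxcXEAcnJyAHNzcwB0dHQAdXV1AHZ2dgB3d3cAeHh4AHl5eQB6enoAe3t7AHx8fAB9fX0Afn5+AH9/fwCAgIAAgYGBAIKCggCDg4MAhISEAIWFhQCGhoYAh4eHAIiIiACJiYkAioqKAIuLiwCMjIwAjY2NAI6OjgCPj48AkJCQAJGRkQCSkpIAk5OTAJSUlACVlZUAlpaWAJeXlwCYmJgAmZmZAJqamgCbm5sAnJycAJ2dnQCenp4An5+fAKCgoAChoaEAoqKiAKOjowCkpKQApaWlAKampgCnp6cAqKioAKmpqQCqqqoAq6urAKysrACtra0Arq6uAK+vrwCwsLAAsbGxALKysgCzs7MAtLS0ALW1tQC2trYAt7e3ALi4uAC5ubkAurq6ALu7uwC8vLwAvb29AL6+vgC/v78AwMDAAMHBwQDCwsIAw8PDAMTExADFxcUAxsbGAMfHxwDIyMgAycnJAMrKygDLy8sAzMzMAM3NzQDOzs4Az8/PANDQ0ADR0dEA0tLSANPT0wDU1NQA1dXVANbW1gDX19cA2NjYANnZ2QDa2toA29vbANzc3ADd3d0A3t7eAN/f3wDg4OAA4eHhAOLi4gDj4+MA5OTkAOXl5QDm5uYA5+fnAOjo6ADp6ekA6urqAOvr6wDs7OwA7e3tAO7u7gDv7+8A8PDwAPHx8QDy8vIA8/PzAPT09AD19fUA9vb2APf39wD4+PgA+fn5APr6+gD7+/sA/Pz8AP39/QD+/v4A////AI2VgWxdW2F2dmdjX19eXmiOnKGUb1hbaG1vY2N1g3x2mZugoZiIc2x4fHCGlZqNkpCNgZicpJhtdYmPnpqOaG9uZmuRlKWrj3qFmJyYi2Rha2ZyfXeclH9kXnN6gop4Yl5NXGNym5uCako2U2iGg25YT1hca5aTgHlbMi9kloRlVk9aW2V0e358YkAoaJyXZoBeWUxWX3eAeFcxJ1uiwKeRdmxmY2FtiI1dNChUh52fbGBnfH5xhJeSbFJOX22QjnhlXmN4kpummIeEbmNlkIiBfmJdYIOhscGxm491aYd3iYN0YGBvnsHQuZCCdm52bot8Z2NkcZihqJR6aGZmY2U="/>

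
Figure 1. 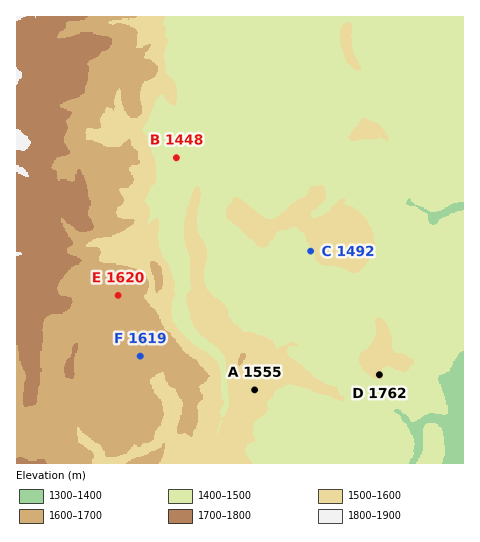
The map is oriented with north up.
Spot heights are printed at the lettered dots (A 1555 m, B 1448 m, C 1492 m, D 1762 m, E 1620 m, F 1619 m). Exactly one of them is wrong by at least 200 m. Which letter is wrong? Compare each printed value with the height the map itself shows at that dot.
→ D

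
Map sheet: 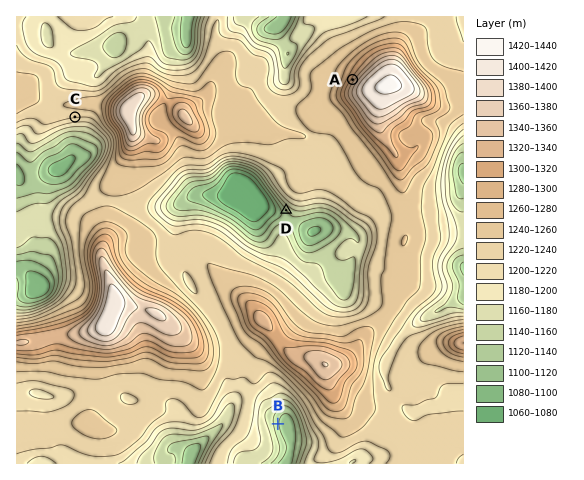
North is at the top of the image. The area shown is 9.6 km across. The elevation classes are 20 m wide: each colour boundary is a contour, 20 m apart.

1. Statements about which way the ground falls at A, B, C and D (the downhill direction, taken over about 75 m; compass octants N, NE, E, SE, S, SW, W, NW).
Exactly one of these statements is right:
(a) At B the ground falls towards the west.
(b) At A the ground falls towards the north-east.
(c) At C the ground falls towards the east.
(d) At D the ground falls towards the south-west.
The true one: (d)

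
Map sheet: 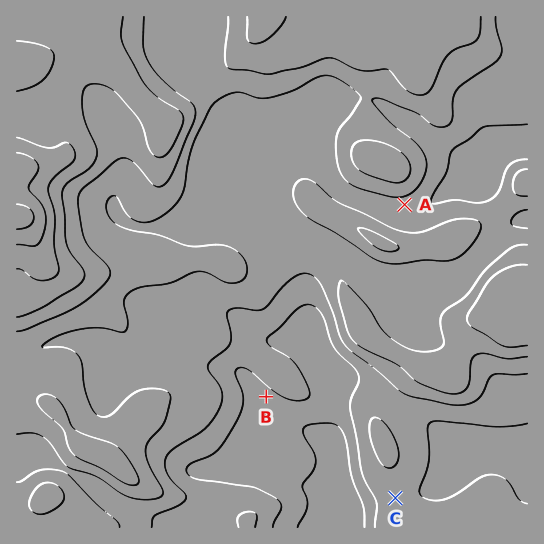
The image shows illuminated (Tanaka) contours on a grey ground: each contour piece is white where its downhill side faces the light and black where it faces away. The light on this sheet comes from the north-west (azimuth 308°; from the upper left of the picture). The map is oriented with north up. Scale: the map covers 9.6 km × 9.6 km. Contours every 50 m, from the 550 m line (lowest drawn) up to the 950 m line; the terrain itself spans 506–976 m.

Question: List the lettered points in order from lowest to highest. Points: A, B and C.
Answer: B C A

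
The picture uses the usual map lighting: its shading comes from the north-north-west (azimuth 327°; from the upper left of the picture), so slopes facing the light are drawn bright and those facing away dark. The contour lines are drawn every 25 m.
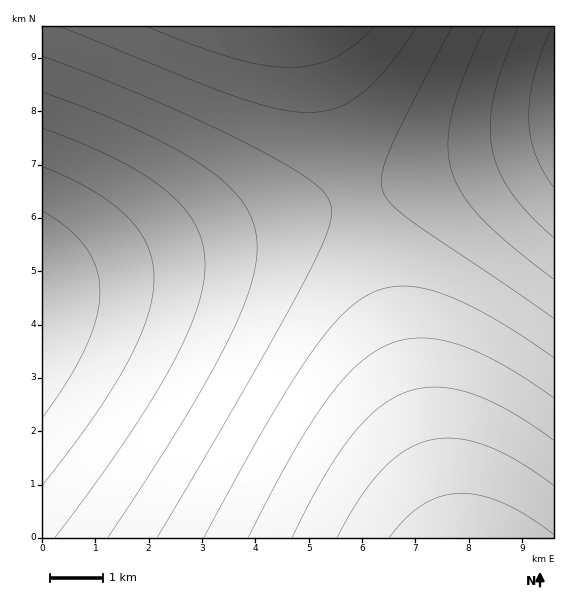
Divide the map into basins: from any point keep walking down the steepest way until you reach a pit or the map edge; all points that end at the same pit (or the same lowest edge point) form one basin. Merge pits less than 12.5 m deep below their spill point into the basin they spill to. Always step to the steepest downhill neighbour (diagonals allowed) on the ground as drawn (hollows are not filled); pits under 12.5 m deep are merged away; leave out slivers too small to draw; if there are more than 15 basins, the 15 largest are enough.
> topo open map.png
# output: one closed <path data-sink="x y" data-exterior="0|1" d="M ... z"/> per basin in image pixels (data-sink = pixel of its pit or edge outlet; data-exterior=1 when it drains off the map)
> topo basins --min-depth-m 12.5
<path data-sink="43 305" data-exterior="1" d="M308 26l-266 1 1 511 411-1z"/><path data-sink="553 109" data-exterior="1" d="M553 26l-244 1 146 511 99-1z"/>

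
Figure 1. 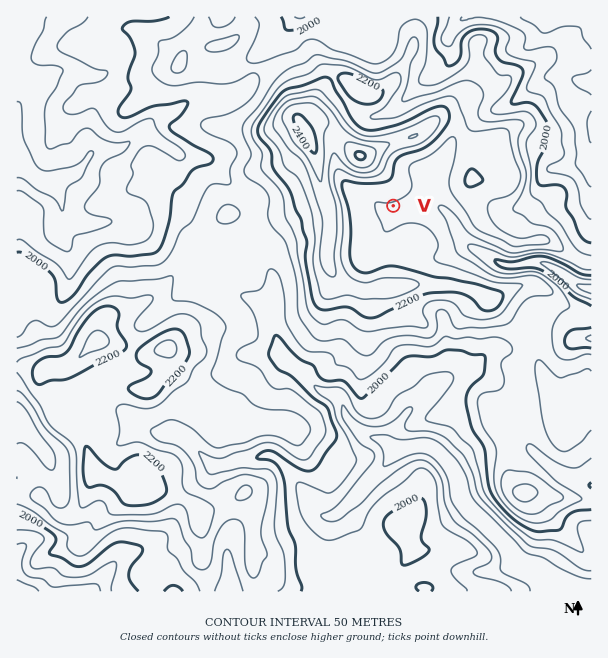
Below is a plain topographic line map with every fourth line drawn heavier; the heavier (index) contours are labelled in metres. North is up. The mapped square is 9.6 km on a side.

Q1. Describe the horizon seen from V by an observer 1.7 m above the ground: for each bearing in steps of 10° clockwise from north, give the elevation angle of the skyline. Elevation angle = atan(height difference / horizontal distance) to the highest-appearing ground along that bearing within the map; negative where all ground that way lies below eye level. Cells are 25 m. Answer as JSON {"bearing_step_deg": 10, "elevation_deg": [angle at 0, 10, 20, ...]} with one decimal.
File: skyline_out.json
{"bearing_step_deg": 10, "elevation_deg": [8.2, 7.7, 7.0, 3.8, 2.5, 1.1, 1.8, 2.5, 2.1, 1.3, 0.9, -0.3, 0.0, 1.7, 2.2, 2.8, 4.1, 5.4, 5.9, 5.7, 4.8, 4.8, 5.9, 7.3, 8.7, 9.4, 9.8, 10.2, 9.8, 9.1, 9.2, 9.1, 14.2, 15.4, 13.2, 10.0]}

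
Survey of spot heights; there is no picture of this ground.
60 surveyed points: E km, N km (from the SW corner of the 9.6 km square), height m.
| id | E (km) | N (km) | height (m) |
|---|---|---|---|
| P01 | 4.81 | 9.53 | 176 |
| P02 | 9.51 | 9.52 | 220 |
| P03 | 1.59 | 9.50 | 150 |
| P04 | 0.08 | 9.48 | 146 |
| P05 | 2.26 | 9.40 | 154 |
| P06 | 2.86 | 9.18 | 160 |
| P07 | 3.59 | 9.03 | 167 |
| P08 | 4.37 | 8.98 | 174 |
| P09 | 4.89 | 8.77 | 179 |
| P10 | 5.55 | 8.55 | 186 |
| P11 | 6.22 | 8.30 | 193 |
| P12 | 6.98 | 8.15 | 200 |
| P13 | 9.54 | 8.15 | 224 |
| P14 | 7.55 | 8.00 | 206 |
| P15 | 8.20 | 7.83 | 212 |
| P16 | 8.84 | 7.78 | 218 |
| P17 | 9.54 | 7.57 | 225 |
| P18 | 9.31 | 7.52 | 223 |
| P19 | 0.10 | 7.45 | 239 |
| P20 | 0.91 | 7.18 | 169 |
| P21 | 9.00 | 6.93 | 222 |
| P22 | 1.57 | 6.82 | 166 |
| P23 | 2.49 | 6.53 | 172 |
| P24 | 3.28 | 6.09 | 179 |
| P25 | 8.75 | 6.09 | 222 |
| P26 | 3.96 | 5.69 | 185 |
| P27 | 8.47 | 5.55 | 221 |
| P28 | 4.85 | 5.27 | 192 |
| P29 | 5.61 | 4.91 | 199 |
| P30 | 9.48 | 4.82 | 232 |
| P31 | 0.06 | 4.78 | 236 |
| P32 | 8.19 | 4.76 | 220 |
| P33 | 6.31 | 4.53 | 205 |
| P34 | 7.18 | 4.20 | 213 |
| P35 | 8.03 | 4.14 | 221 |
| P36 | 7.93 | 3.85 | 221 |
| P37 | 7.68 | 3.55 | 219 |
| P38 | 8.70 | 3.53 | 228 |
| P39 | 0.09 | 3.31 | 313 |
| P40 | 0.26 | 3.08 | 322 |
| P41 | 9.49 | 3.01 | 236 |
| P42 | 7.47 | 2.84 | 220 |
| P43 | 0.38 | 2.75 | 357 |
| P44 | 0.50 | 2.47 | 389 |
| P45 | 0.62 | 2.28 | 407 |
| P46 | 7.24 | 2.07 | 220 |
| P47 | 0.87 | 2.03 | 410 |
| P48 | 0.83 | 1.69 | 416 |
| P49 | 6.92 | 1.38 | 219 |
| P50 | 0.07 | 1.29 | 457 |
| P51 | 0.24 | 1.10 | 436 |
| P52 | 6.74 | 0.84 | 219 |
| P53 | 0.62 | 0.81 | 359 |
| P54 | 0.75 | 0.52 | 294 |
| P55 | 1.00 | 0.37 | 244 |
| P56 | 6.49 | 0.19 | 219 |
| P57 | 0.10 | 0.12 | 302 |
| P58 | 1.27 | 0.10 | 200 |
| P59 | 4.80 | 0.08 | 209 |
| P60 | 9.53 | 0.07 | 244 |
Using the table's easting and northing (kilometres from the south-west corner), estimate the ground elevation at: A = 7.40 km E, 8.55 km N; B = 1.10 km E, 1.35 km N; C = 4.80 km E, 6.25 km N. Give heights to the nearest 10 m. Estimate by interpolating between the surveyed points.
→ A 200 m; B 360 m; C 200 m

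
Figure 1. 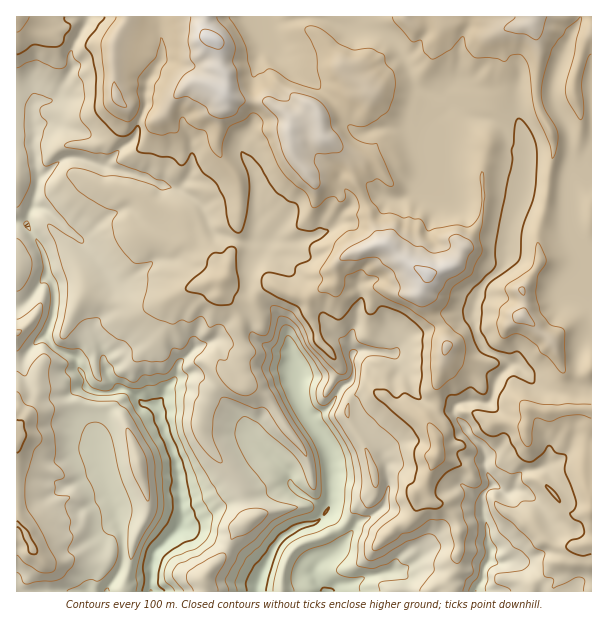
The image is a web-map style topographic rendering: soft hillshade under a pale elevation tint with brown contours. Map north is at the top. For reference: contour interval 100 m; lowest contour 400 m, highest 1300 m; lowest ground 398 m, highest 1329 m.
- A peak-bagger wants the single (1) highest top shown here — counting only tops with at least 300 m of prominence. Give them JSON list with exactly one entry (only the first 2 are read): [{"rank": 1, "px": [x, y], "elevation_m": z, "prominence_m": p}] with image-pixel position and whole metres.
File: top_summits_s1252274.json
[{"rank": 1, "px": [213, 39], "elevation_m": 1329, "prominence_m": 931}]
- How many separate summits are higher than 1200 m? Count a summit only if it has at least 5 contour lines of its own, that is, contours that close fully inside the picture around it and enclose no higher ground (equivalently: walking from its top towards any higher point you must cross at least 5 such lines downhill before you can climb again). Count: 0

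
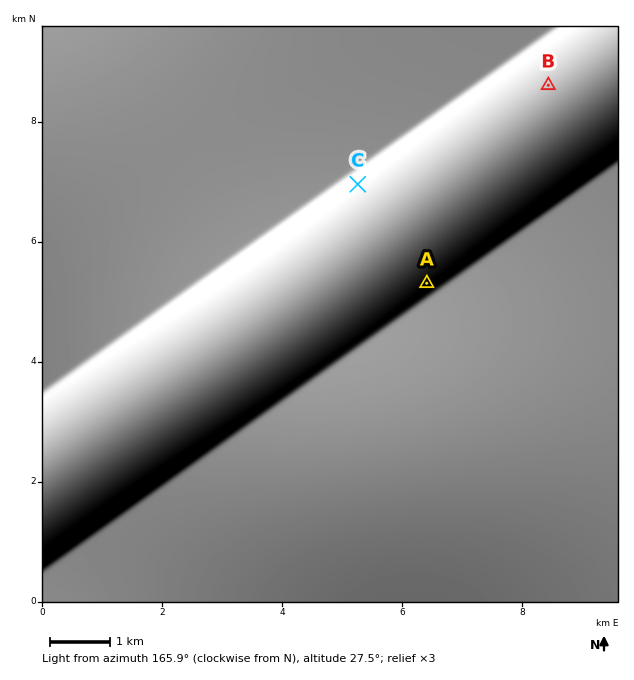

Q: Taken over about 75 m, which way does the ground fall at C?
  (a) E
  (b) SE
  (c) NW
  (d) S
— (b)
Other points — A NW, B SE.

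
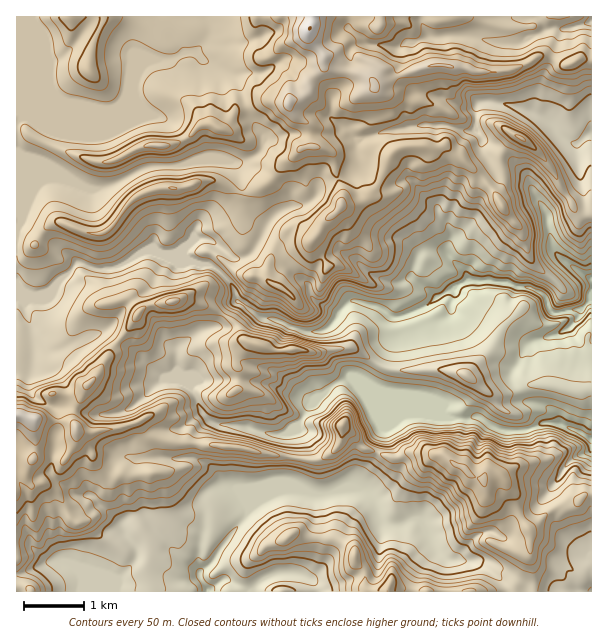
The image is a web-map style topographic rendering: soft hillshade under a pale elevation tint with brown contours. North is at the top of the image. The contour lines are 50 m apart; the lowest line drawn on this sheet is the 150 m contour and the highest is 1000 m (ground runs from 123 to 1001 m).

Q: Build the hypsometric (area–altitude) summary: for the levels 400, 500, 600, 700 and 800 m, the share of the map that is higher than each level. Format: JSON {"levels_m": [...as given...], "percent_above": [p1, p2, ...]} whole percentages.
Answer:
{"levels_m": [400, 500, 600, 700, 800], "percent_above": [87, 70, 54, 25, 8]}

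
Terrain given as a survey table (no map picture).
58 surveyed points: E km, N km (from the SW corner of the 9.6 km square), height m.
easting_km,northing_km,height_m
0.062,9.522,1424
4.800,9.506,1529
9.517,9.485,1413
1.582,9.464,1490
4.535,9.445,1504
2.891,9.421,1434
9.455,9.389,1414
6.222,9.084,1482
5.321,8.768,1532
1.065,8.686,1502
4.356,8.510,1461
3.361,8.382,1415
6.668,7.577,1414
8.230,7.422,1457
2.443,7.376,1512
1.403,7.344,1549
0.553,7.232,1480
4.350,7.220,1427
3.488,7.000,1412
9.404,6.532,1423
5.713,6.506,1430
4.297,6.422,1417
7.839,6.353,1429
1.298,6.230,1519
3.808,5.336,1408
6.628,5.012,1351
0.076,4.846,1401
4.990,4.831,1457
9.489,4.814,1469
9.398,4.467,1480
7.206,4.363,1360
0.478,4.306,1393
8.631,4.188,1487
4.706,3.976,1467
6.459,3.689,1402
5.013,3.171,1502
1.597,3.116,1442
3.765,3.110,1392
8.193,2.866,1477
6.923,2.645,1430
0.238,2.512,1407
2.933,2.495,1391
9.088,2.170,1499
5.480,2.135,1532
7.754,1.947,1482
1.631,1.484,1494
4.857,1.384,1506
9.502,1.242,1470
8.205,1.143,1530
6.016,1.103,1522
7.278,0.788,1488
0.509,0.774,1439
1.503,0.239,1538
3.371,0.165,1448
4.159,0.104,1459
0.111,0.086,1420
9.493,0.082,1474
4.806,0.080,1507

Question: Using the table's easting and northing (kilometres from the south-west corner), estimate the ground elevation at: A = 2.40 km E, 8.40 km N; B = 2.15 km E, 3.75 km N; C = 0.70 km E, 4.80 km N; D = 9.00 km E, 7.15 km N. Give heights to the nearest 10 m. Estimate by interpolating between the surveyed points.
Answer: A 1490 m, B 1440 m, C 1410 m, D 1440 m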